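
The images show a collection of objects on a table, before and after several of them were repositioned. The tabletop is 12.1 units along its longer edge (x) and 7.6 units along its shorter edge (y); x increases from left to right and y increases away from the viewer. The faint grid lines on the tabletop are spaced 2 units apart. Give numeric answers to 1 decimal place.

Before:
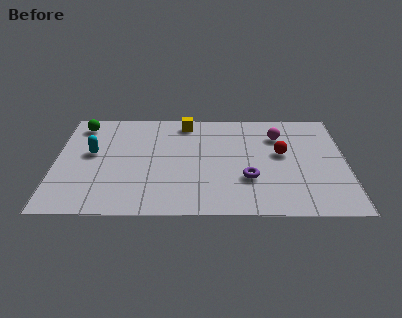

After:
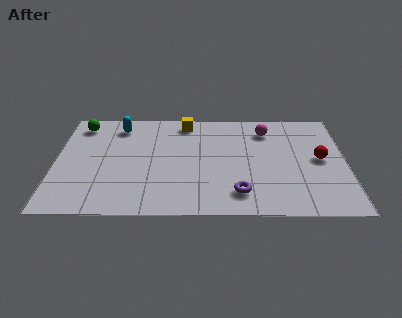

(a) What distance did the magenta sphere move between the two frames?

0.6

The magenta sphere moved from about (9.3, 5.6) to (8.8, 6.0), a distance of √(0.5² + 0.4²) ≈ 0.6.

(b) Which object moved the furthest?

the cyan capsule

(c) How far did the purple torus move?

1.1

The purple torus moved from about (8.0, 2.5) to (7.6, 1.5), a distance of √(0.4² + 1.0²) ≈ 1.1.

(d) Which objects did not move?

the green sphere and the yellow cube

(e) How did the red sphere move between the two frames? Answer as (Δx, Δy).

(1.6, -0.4)

The red sphere started near (9.4, 4.3) and ended near (11.0, 3.9).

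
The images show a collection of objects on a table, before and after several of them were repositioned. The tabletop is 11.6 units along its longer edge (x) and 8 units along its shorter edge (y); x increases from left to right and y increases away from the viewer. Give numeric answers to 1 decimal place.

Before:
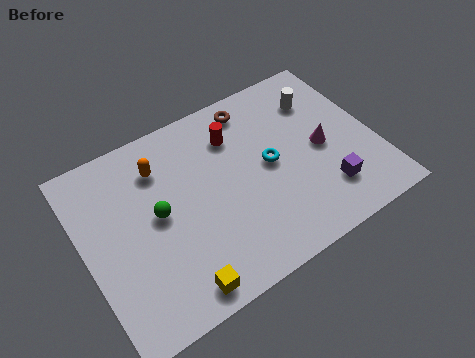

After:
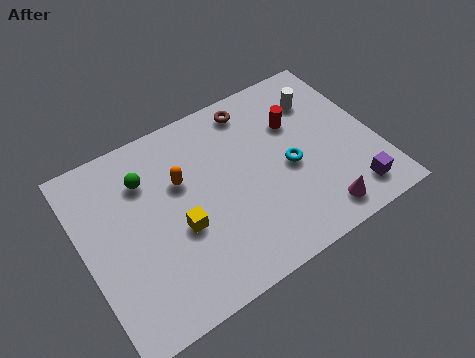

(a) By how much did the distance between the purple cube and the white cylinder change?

+0.6

The distance was about 4.1 in the first image and 4.7 in the second, so they moved 0.6 units further apart.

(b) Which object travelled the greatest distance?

the magenta cone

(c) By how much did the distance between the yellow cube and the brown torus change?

-2.1

Before: roughly 7.3 units apart; after: 5.2. That's 2.1 units closer together.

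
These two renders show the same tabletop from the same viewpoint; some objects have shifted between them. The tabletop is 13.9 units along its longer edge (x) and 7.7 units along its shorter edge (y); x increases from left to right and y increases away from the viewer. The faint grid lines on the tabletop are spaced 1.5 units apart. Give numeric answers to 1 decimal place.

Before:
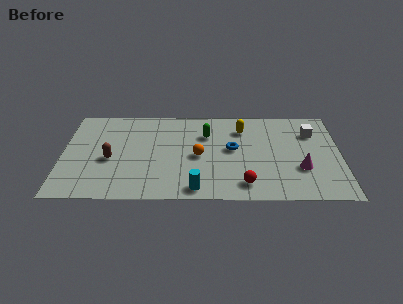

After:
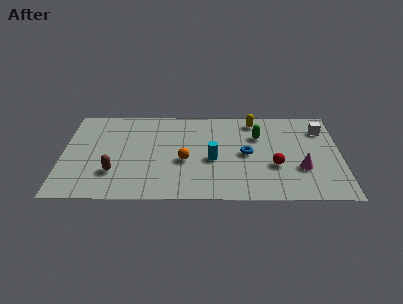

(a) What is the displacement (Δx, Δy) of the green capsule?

(2.6, -0.1)

The green capsule was at about (7.2, 5.4) and moved to about (9.8, 5.3).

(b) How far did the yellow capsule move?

0.9

From (9.0, 5.9) to (9.6, 6.6), the yellow capsule covered √(0.6² + 0.7²) ≈ 0.9 units.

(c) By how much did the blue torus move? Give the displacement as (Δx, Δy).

(0.7, -0.4)

The blue torus was at about (8.5, 4.2) and moved to about (9.2, 3.8).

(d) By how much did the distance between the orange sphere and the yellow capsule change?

+1.7

They were about 3.2 units apart before and 4.9 after — 1.7 units further apart.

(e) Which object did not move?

the magenta cone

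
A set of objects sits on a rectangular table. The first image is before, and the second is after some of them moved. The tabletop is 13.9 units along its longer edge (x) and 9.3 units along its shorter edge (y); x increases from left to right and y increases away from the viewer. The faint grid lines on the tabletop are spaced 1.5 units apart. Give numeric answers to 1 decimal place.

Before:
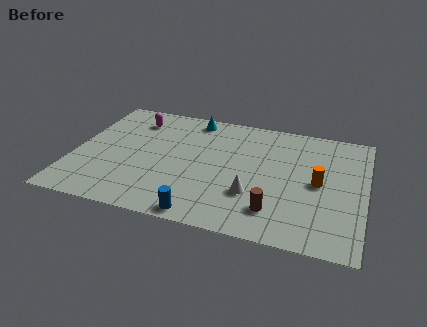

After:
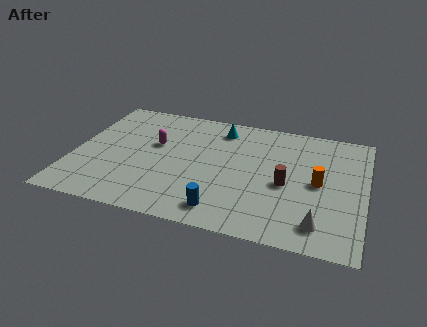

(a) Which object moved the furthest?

the white cone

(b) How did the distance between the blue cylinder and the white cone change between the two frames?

+1.5

They were about 3.0 units apart before and 4.5 after — 1.5 units further apart.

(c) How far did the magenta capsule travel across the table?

2.2

The magenta capsule was near (2.6, 7.4) before and (3.8, 5.6) after, so it travelled √(1.2² + 1.8²) ≈ 2.2 units.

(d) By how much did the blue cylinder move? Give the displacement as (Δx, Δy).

(0.9, 0.6)

From the two frames, the blue cylinder sits at roughly (6.5, 0.8) before and (7.4, 1.4) after.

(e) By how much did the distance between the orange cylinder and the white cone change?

-0.4

They were about 3.4 units apart before and 3.0 after — 0.4 units closer together.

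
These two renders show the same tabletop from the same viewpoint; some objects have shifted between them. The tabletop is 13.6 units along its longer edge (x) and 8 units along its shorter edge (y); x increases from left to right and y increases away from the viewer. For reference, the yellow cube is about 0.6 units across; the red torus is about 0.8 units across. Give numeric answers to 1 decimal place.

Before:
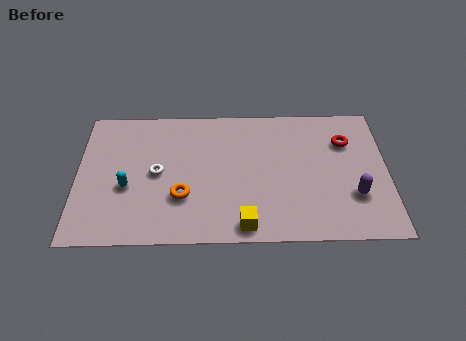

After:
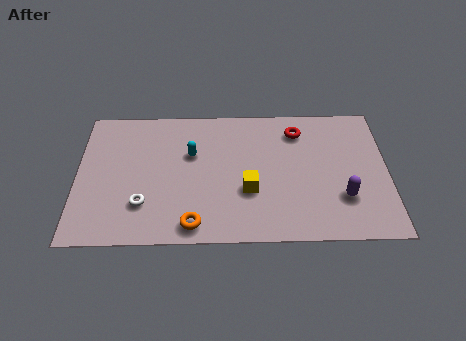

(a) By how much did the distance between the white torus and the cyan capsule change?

+2.1

They were about 1.5 units apart before and 3.6 after — 2.1 units further apart.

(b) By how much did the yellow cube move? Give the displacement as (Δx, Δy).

(0.2, 2.0)

The yellow cube was at about (7.3, 0.9) and moved to about (7.5, 2.9).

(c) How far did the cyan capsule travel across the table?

3.4

The cyan capsule moved from about (2.2, 3.2) to (5.0, 5.1), a distance of √(2.8² + 1.9²) ≈ 3.4.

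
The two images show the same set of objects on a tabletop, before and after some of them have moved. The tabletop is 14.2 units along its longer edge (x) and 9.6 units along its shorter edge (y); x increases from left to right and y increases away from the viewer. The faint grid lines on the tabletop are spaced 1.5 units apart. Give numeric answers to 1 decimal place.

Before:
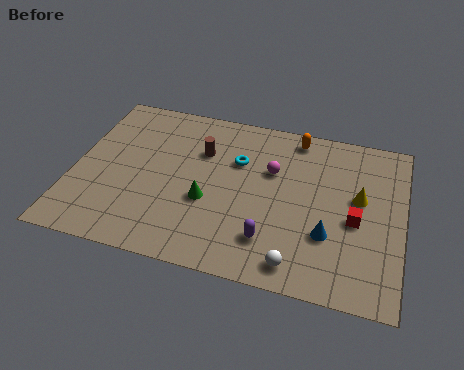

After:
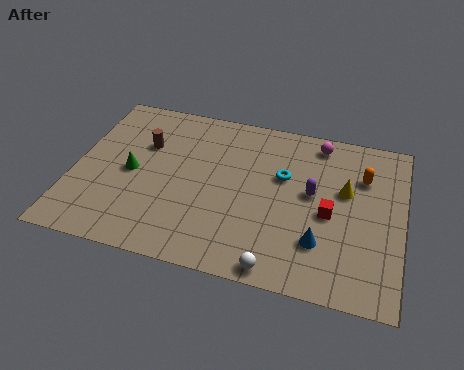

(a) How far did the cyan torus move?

2.0

From (7.0, 6.4) to (9.0, 6.0), the cyan torus covered √(2.0² + 0.4²) ≈ 2.0 units.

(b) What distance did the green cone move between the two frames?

3.5

From (5.9, 3.7) to (2.5, 4.6), the green cone covered √(3.4² + 0.9²) ≈ 3.5 units.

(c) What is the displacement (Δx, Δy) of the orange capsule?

(3.0, -1.7)

The orange capsule started near (9.4, 8.5) and ended near (12.4, 6.8).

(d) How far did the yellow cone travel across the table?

0.7

From (12.3, 5.5) to (11.7, 5.8), the yellow cone covered √(0.6² + 0.3²) ≈ 0.7 units.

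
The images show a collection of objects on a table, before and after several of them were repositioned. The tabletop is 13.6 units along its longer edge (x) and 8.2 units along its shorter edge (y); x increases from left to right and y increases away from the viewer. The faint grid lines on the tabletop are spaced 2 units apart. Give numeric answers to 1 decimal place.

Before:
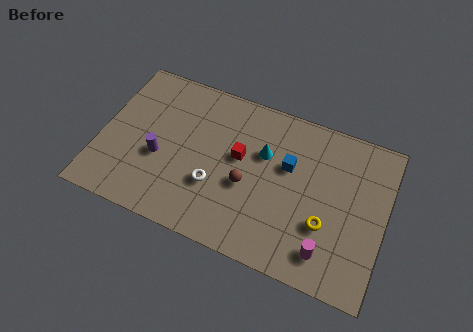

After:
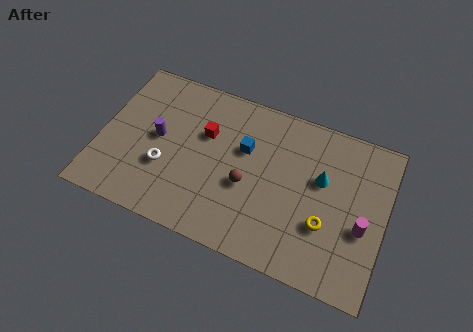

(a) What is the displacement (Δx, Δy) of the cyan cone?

(2.8, -0.3)

The cyan cone started near (7.7, 5.3) and ended near (10.5, 5.0).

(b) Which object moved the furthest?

the cyan cone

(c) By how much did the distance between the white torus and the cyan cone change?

+4.3

Before: roughly 3.3 units apart; after: 7.6. That's 4.3 units further apart.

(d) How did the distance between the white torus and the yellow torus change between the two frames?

+2.4

They were about 5.3 units apart before and 7.7 after — 2.4 units further apart.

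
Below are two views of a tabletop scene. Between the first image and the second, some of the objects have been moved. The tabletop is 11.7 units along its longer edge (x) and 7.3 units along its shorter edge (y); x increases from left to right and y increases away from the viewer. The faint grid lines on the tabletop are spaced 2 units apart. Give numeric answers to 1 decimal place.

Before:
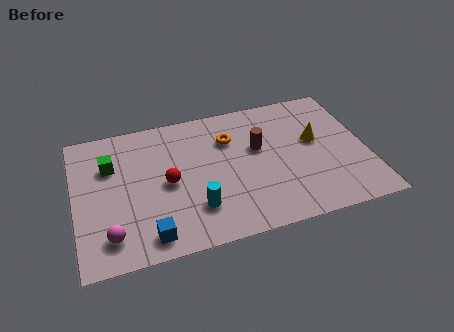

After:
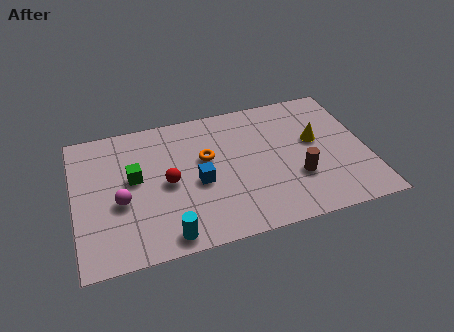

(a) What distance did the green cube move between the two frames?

1.3

The green cube was near (1.5, 5.0) before and (2.4, 4.1) after, so it travelled √(0.9² + 0.9²) ≈ 1.3 units.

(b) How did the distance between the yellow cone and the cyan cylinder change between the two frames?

+1.6

They were about 5.5 units apart before and 7.1 after — 1.6 units further apart.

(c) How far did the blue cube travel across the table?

3.0

The blue cube was near (2.8, 1.0) before and (4.9, 3.2) after, so it travelled √(2.1² + 2.2²) ≈ 3.0 units.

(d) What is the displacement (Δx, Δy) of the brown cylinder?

(1.4, -2.0)

From the two frames, the brown cylinder sits at roughly (7.4, 4.4) before and (8.8, 2.4) after.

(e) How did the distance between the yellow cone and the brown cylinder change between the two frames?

-0.3

The distance was about 2.3 in the first image and 2.0 in the second, so they moved 0.3 units closer together.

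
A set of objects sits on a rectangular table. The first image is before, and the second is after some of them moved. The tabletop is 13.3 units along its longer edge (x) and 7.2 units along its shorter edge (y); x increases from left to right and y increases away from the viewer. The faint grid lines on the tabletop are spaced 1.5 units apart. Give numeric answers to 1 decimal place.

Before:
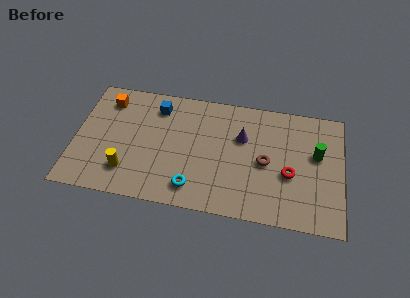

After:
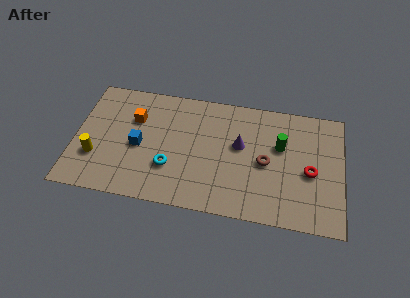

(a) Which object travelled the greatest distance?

the blue cube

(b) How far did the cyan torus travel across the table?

1.6

From (6.0, 1.3) to (4.8, 2.3), the cyan torus covered √(1.2² + 1.0²) ≈ 1.6 units.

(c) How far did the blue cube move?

2.6

The blue cube moved from about (4.0, 5.8) to (3.2, 3.3), a distance of √(0.8² + 2.5²) ≈ 2.6.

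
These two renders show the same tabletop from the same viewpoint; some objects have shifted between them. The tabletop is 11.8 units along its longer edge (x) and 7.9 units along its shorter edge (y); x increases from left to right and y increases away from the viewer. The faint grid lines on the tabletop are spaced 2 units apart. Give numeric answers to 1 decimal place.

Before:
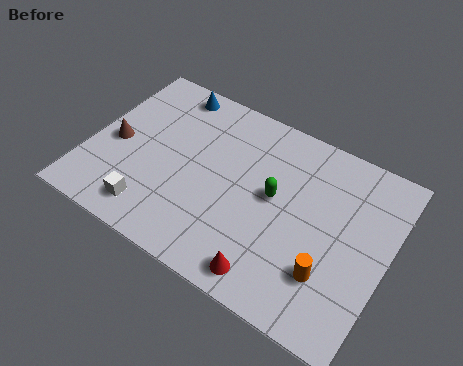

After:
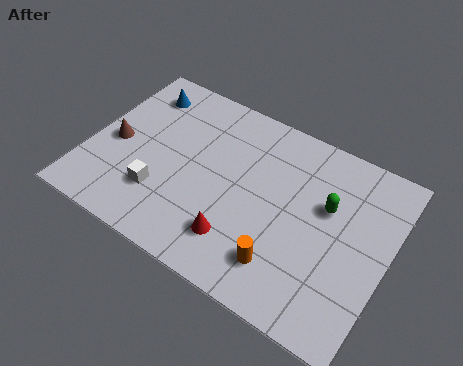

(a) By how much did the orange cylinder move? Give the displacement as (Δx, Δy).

(-1.7, -0.5)

From the two frames, the orange cylinder sits at roughly (9.8, 2.2) before and (8.1, 1.7) after.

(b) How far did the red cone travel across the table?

1.6

The red cone was near (7.7, 1.0) before and (6.3, 1.8) after, so it travelled √(1.4² + 0.8²) ≈ 1.6 units.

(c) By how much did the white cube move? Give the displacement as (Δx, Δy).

(0.2, 0.9)

The white cube was at about (2.9, 1.3) and moved to about (3.1, 2.2).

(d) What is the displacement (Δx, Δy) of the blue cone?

(-1.1, -0.6)

The blue cone was at about (2.6, 7.0) and moved to about (1.5, 6.4).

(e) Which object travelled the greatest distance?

the green capsule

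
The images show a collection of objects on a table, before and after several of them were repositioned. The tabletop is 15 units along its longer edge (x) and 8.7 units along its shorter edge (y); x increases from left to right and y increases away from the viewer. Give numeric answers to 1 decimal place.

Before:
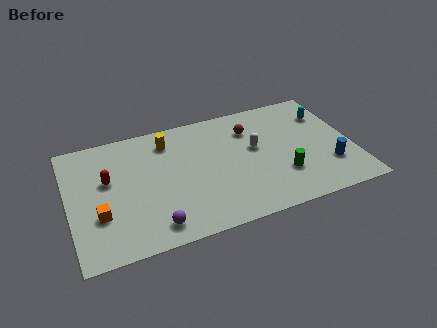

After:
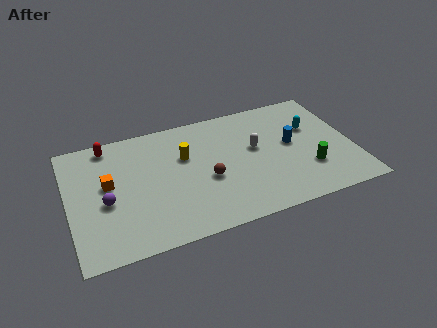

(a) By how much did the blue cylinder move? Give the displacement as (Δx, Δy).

(-1.8, 2.2)

The blue cylinder started near (13.6, 2.5) and ended near (11.8, 4.7).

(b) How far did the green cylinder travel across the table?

1.4

The green cylinder was near (11.1, 2.6) before and (12.5, 2.6) after, so it travelled √(1.4² + 0.0²) ≈ 1.4 units.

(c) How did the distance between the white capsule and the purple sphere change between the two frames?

+1.3

They were about 6.8 units apart before and 8.1 after — 1.3 units further apart.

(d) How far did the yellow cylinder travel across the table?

1.6

From (5.4, 7.0) to (6.2, 5.6), the yellow cylinder covered √(0.8² + 1.4²) ≈ 1.6 units.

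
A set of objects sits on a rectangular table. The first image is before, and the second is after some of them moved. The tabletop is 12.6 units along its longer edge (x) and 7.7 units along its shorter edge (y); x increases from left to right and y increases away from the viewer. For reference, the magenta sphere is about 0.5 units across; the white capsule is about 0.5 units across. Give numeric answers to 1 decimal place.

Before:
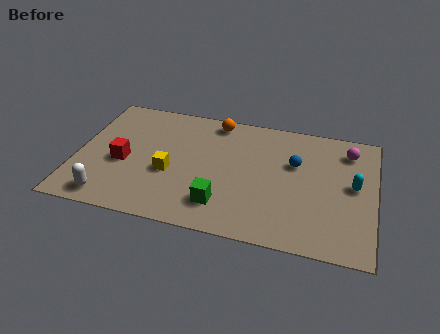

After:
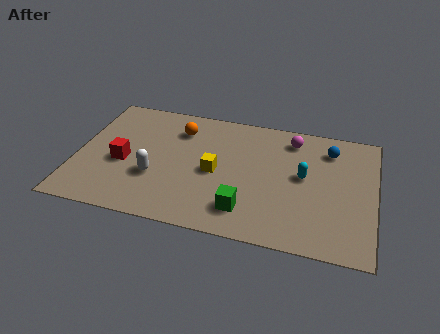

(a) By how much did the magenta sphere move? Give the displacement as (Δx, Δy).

(-2.4, 0.2)

The magenta sphere started near (11.4, 6.2) and ended near (9.0, 6.4).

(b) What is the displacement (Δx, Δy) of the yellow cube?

(1.9, 0.5)

The yellow cube started near (4.0, 3.1) and ended near (5.9, 3.6).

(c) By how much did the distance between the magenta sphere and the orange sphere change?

-0.9

Before: roughly 5.7 units apart; after: 4.8. That's 0.9 units closer together.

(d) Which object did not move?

the red cube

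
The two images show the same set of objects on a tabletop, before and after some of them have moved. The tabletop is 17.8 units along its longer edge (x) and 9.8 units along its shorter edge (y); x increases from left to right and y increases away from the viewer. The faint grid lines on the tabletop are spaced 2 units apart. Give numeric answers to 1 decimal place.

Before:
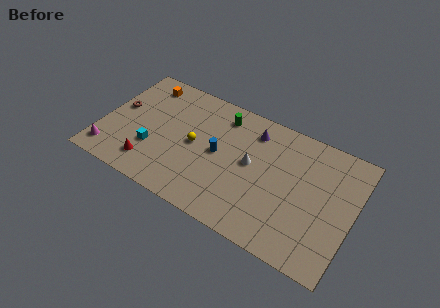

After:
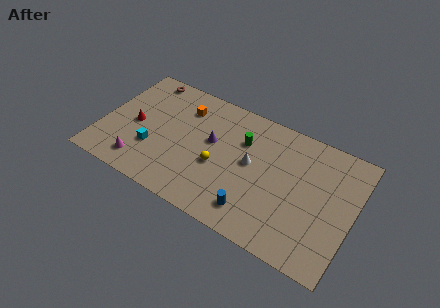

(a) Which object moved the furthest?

the blue cylinder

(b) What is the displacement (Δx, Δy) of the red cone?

(-1.5, 2.7)

From the two frames, the red cone sits at roughly (3.8, 1.9) before and (2.3, 4.6) after.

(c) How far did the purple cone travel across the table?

3.5

The purple cone moved from about (10.4, 7.9) to (7.7, 5.7), a distance of √(2.7² + 2.2²) ≈ 3.5.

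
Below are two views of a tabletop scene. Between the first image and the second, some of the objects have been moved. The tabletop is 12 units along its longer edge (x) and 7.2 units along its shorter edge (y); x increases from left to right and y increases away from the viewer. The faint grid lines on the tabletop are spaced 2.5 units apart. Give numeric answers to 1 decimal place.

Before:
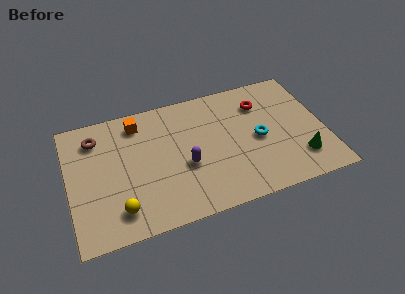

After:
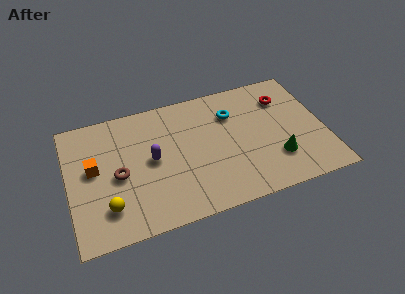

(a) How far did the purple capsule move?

1.7

The purple capsule moved from about (5.4, 2.9) to (3.9, 3.7), a distance of √(1.5² + 0.8²) ≈ 1.7.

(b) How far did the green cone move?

1.1

The green cone was near (10.7, 1.7) before and (9.6, 2.0) after, so it travelled √(1.1² + 0.3²) ≈ 1.1 units.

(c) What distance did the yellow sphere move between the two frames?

0.6

The yellow sphere moved from about (2.2, 1.4) to (1.7, 1.7), a distance of √(0.5² + 0.3²) ≈ 0.6.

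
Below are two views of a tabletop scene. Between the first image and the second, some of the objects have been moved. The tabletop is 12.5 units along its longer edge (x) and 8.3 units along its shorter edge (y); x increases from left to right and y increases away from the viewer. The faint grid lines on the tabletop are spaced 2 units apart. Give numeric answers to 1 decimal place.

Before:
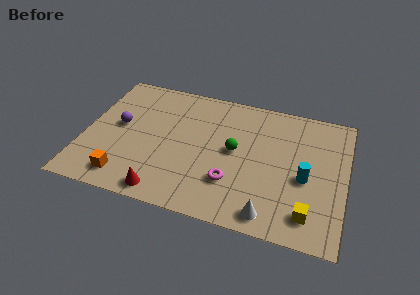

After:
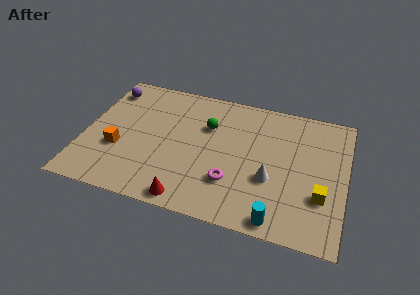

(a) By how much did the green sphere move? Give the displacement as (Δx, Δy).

(-1.4, 1.2)

The green sphere started near (7.2, 4.4) and ended near (5.8, 5.6).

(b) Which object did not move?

the magenta torus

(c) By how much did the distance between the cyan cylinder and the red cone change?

-2.8

The distance was about 7.0 in the first image and 4.2 in the second, so they moved 2.8 units closer together.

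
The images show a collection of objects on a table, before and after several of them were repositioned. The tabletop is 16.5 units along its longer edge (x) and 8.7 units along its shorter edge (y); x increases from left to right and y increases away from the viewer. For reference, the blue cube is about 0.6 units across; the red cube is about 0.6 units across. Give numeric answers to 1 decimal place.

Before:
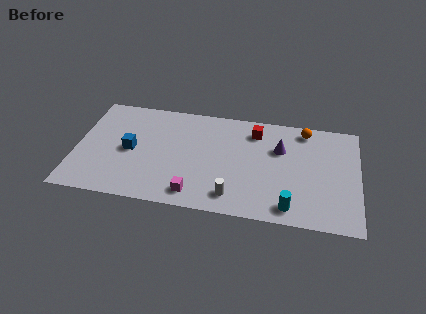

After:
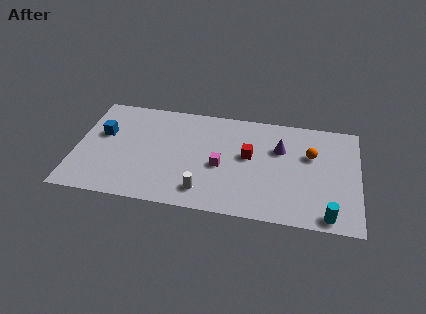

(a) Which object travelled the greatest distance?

the magenta cube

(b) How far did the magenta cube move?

2.9

The magenta cube was near (7.1, 1.3) before and (8.5, 3.8) after, so it travelled √(1.4² + 2.5²) ≈ 2.9 units.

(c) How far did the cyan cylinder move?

2.2

From (12.6, 1.2) to (14.8, 0.9), the cyan cylinder covered √(2.2² + 0.3²) ≈ 2.2 units.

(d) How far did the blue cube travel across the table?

2.0

The blue cube moved from about (3.2, 4.2) to (1.5, 5.3), a distance of √(1.7² + 1.1²) ≈ 2.0.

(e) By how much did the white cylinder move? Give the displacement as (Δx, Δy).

(-1.7, 0.1)

From the two frames, the white cylinder sits at roughly (9.3, 1.5) before and (7.6, 1.6) after.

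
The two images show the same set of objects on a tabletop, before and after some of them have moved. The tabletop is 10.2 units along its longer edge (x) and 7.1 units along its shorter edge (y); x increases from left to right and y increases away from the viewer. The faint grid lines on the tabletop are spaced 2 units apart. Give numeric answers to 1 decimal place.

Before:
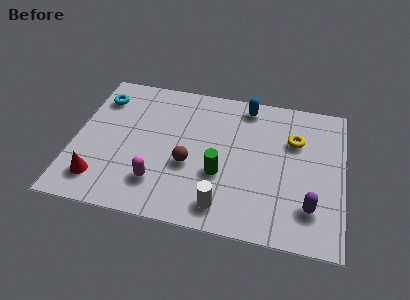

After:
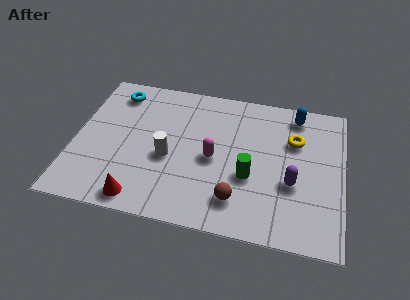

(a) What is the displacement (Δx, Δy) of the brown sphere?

(1.9, -1.3)

The brown sphere started near (4.4, 2.8) and ended near (6.3, 1.5).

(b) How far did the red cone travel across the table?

1.7

From (1.1, 1.4) to (2.7, 0.8), the red cone covered √(1.6² + 0.6²) ≈ 1.7 units.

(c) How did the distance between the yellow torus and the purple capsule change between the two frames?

-1.1

Before: roughly 3.2 units apart; after: 2.1. That's 1.1 units closer together.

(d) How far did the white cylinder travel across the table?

2.9

The white cylinder moved from about (5.8, 1.1) to (3.6, 3.0), a distance of √(2.2² + 1.9²) ≈ 2.9.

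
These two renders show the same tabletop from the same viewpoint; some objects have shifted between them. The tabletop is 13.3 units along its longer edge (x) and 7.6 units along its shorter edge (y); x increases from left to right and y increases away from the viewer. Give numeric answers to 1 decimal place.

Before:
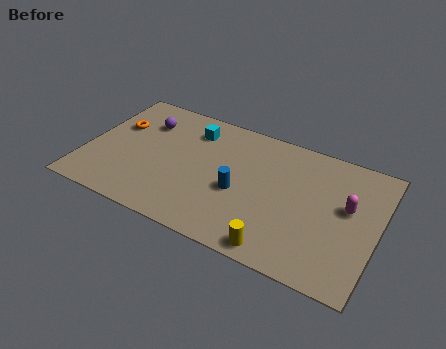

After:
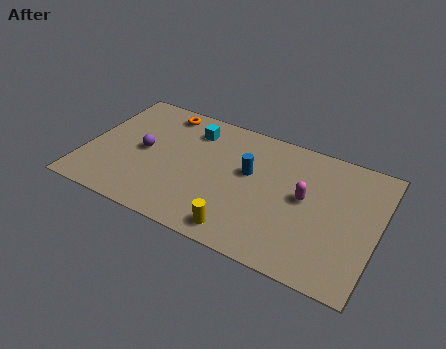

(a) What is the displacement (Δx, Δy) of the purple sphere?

(0.2, -1.8)

The purple sphere started near (2.4, 5.6) and ended near (2.6, 3.8).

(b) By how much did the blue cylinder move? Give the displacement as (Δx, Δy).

(0.3, 1.3)

The blue cylinder was at about (7.1, 3.2) and moved to about (7.4, 4.5).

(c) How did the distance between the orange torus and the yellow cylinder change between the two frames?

-1.9

Before: roughly 9.0 units apart; after: 7.1. That's 1.9 units closer together.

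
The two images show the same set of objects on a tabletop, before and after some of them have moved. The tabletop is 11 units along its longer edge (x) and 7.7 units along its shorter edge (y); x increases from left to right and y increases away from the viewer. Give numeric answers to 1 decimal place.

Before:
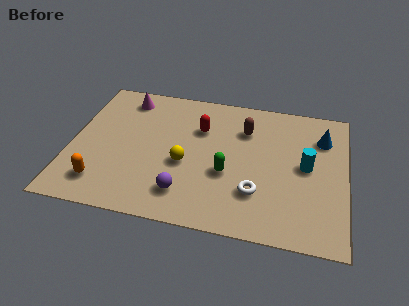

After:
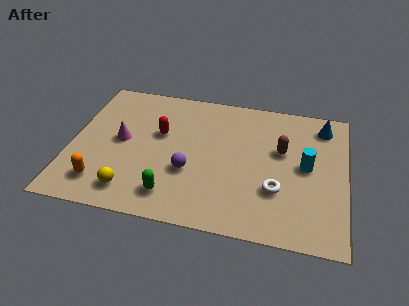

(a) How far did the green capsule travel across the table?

2.6

The green capsule moved from about (6.3, 3.0) to (4.2, 1.4), a distance of √(2.1² + 1.6²) ≈ 2.6.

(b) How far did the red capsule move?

1.7

The red capsule was near (5.1, 5.3) before and (3.5, 4.7) after, so it travelled √(1.6² + 0.6²) ≈ 1.7 units.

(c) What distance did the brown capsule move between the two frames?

1.7

The brown capsule was near (6.9, 5.6) before and (8.4, 4.7) after, so it travelled √(1.5² + 0.9²) ≈ 1.7 units.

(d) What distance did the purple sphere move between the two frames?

1.2

The purple sphere moved from about (4.7, 1.6) to (4.8, 2.8), a distance of √(0.1² + 1.2²) ≈ 1.2.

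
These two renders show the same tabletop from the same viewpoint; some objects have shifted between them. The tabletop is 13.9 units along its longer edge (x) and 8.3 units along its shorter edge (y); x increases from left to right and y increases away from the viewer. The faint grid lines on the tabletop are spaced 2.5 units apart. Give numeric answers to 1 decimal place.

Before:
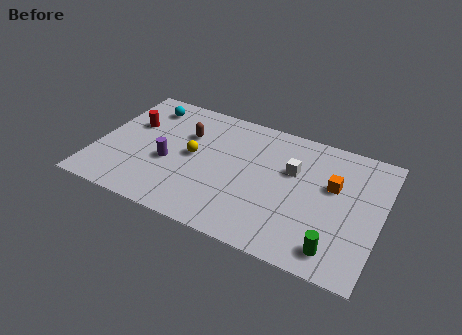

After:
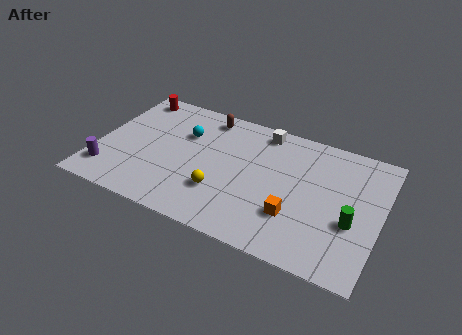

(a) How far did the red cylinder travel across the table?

2.0

The red cylinder was near (1.5, 5.3) before and (1.2, 7.3) after, so it travelled √(0.3² + 2.0²) ≈ 2.0 units.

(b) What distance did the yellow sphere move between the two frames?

2.4

From (4.7, 4.3) to (6.3, 2.5), the yellow sphere covered √(1.6² + 1.8²) ≈ 2.4 units.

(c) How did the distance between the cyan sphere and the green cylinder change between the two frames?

-2.6

They were about 11.4 units apart before and 8.8 after — 2.6 units closer together.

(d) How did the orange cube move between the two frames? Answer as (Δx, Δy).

(-1.6, -2.6)

The orange cube was at about (11.5, 5.1) and moved to about (9.9, 2.5).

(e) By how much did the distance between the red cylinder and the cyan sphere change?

+1.8

Before: roughly 1.6 units apart; after: 3.4. That's 1.8 units further apart.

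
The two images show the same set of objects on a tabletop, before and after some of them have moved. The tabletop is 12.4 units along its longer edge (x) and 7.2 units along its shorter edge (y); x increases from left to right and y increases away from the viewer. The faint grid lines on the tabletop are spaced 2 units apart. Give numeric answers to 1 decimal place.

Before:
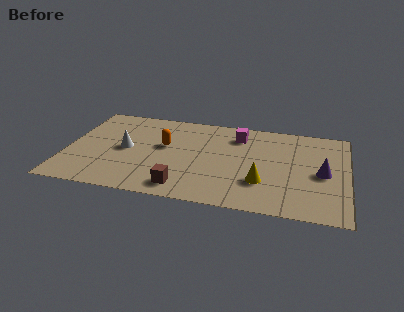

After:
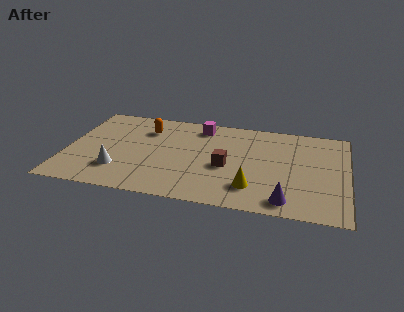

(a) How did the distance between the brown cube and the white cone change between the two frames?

+1.2

The distance was about 3.7 in the first image and 4.9 in the second, so they moved 1.2 units further apart.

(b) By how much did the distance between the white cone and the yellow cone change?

-0.4

The distance was about 6.3 in the first image and 5.9 in the second, so they moved 0.4 units closer together.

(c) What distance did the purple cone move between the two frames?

2.8

The purple cone was near (11.3, 3.4) before and (9.8, 1.0) after, so it travelled √(1.5² + 2.4²) ≈ 2.8 units.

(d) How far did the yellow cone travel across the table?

0.6

From (8.7, 2.2) to (8.3, 1.7), the yellow cone covered √(0.4² + 0.5²) ≈ 0.6 units.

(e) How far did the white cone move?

1.7

The white cone moved from about (2.6, 3.6) to (2.4, 1.9), a distance of √(0.2² + 1.7²) ≈ 1.7.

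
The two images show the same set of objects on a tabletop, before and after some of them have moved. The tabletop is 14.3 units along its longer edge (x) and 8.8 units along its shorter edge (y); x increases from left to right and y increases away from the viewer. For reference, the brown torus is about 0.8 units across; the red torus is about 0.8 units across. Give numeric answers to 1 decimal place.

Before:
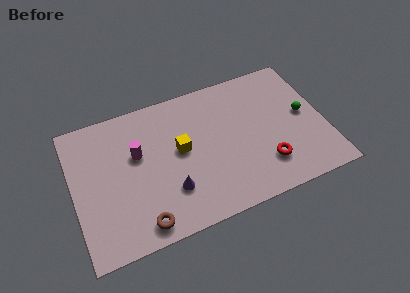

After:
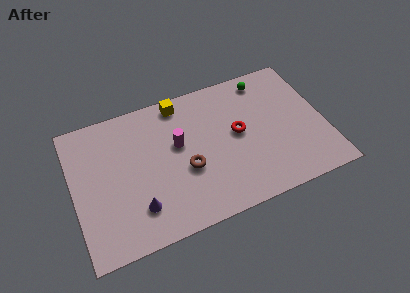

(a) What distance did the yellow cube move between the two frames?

3.0

The yellow cube moved from about (6.1, 4.8) to (6.4, 7.8), a distance of √(0.3² + 3.0²) ≈ 3.0.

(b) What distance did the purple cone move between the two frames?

1.9

The purple cone moved from about (5.3, 2.5) to (3.4, 2.1), a distance of √(1.9² + 0.4²) ≈ 1.9.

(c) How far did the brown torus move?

3.7

From (3.5, 1.1) to (6.3, 3.5), the brown torus covered √(2.8² + 2.4²) ≈ 3.7 units.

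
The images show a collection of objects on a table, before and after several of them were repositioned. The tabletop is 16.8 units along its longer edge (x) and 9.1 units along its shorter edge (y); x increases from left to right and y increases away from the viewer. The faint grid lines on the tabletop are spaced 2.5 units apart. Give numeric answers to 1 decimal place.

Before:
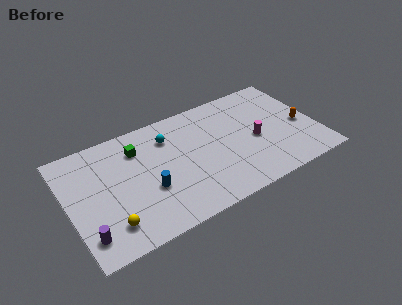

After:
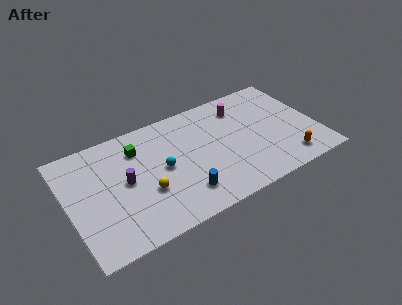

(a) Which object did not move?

the green cube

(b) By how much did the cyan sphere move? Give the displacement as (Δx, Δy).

(-0.7, -2.3)

From the two frames, the cyan sphere sits at roughly (7.0, 6.9) before and (6.3, 4.6) after.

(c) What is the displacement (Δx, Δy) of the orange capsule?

(-1.4, -2.5)

The orange capsule was at about (15.8, 4.0) and moved to about (14.4, 1.5).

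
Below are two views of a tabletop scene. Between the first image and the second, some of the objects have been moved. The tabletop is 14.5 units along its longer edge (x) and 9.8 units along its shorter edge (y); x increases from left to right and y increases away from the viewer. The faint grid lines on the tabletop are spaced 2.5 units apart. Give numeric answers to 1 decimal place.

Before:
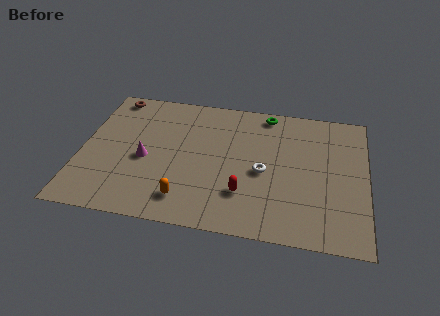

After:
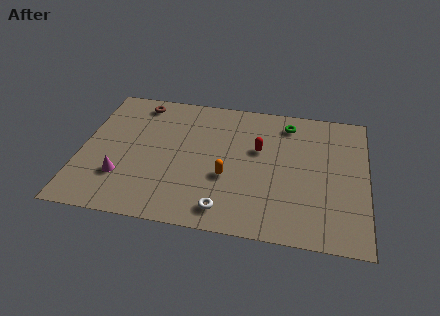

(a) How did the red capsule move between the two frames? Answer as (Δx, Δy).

(0.6, 3.3)

The red capsule started near (8.4, 2.7) and ended near (9.0, 6.0).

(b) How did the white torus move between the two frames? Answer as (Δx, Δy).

(-1.8, -3.0)

The white torus started near (9.3, 4.4) and ended near (7.5, 1.4).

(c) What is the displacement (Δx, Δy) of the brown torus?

(1.4, -0.3)

The brown torus started near (1.3, 8.8) and ended near (2.7, 8.5).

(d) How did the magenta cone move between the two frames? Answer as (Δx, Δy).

(-1.1, -1.5)

From the two frames, the magenta cone sits at roughly (3.3, 4.3) before and (2.2, 2.8) after.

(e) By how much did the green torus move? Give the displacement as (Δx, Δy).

(1.1, -0.6)

The green torus was at about (9.3, 8.8) and moved to about (10.4, 8.2).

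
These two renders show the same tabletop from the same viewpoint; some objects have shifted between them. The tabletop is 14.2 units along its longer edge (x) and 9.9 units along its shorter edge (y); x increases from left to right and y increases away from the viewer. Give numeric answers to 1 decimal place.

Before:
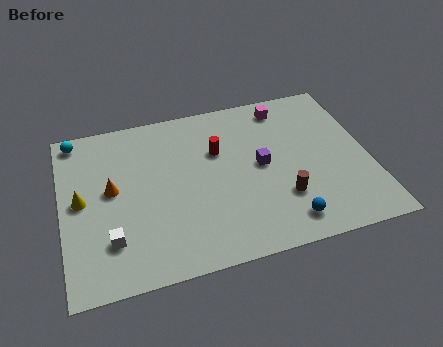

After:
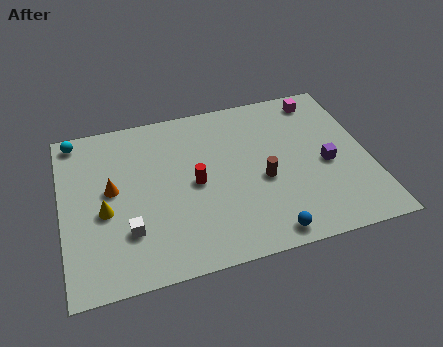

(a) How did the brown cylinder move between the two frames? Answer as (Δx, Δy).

(-0.8, 1.3)

The brown cylinder was at about (10.0, 2.9) and moved to about (9.2, 4.2).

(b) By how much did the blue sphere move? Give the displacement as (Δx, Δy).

(-0.9, -0.5)

From the two frames, the blue sphere sits at roughly (10.0, 1.5) before and (9.1, 1.0) after.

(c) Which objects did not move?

the orange cone and the cyan sphere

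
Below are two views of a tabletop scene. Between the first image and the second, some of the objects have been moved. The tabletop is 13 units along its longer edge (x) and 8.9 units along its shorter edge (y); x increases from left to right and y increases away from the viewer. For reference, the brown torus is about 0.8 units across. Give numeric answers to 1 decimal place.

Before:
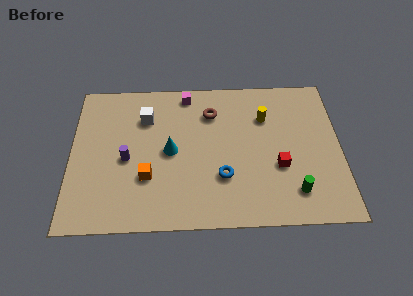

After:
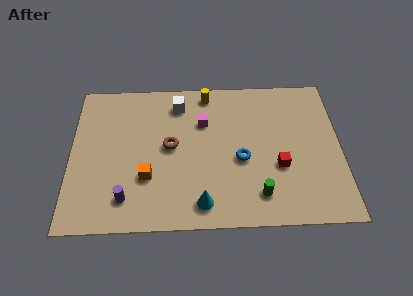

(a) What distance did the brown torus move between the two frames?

2.8

The brown torus moved from about (6.8, 6.7) to (4.8, 4.7), a distance of √(2.0² + 2.0²) ≈ 2.8.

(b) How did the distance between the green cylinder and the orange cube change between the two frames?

-1.7

The distance was about 7.1 in the first image and 5.4 in the second, so they moved 1.7 units closer together.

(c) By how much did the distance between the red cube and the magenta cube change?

-1.8

They were about 6.4 units apart before and 4.6 after — 1.8 units closer together.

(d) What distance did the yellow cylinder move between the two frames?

3.2

The yellow cylinder moved from about (9.4, 6.3) to (6.6, 7.9), a distance of √(2.8² + 1.6²) ≈ 3.2.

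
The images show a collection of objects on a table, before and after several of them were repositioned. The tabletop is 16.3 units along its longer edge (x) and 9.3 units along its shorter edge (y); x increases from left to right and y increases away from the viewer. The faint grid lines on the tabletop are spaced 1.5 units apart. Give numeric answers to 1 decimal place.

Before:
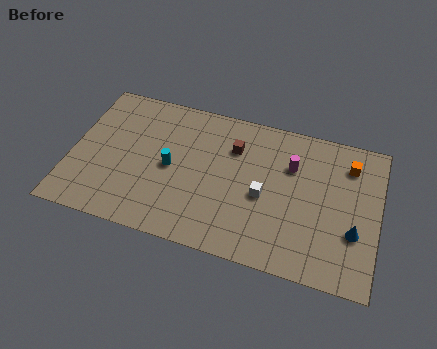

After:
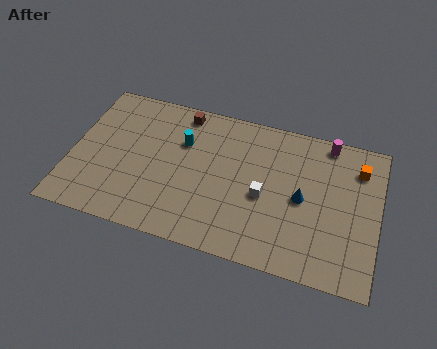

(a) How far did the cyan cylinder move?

1.9

The cyan cylinder was near (5.3, 4.5) before and (5.8, 6.3) after, so it travelled √(0.5² + 1.8²) ≈ 1.9 units.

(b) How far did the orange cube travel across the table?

0.5

The orange cube was near (14.6, 7.3) before and (15.1, 7.2) after, so it travelled √(0.5² + 0.1²) ≈ 0.5 units.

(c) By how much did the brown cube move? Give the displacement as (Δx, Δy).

(-2.9, 1.5)

The brown cube started near (8.5, 6.7) and ended near (5.6, 8.2).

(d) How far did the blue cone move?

3.1

The blue cone was near (15.1, 3.2) before and (12.3, 4.5) after, so it travelled √(2.8² + 1.3²) ≈ 3.1 units.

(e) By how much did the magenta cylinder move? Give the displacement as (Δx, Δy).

(1.8, 2.0)

The magenta cylinder was at about (11.6, 6.4) and moved to about (13.4, 8.4).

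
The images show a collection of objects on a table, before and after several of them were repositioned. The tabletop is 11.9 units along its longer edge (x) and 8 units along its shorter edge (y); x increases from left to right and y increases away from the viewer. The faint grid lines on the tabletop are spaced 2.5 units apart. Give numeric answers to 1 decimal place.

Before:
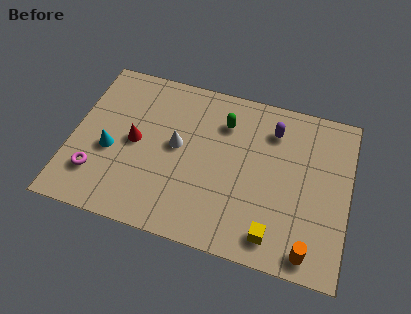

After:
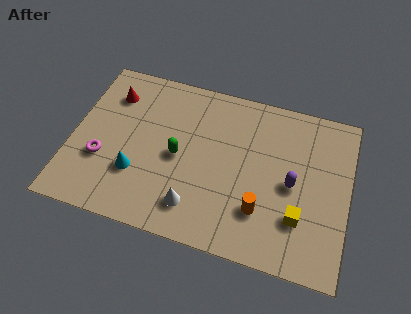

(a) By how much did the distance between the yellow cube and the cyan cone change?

-0.5

Before: roughly 7.5 units apart; after: 7.0. That's 0.5 units closer together.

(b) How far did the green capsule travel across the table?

2.8

The green capsule was near (6.4, 6.0) before and (4.6, 3.8) after, so it travelled √(1.8² + 2.2²) ≈ 2.8 units.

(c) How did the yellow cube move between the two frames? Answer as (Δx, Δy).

(1.0, 1.1)

The yellow cube started near (8.9, 1.2) and ended near (9.9, 2.3).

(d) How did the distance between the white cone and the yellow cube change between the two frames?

-0.9

The distance was about 5.4 in the first image and 4.5 in the second, so they moved 0.9 units closer together.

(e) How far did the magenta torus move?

0.8

The magenta torus moved from about (1.2, 2.0) to (1.4, 2.8), a distance of √(0.2² + 0.8²) ≈ 0.8.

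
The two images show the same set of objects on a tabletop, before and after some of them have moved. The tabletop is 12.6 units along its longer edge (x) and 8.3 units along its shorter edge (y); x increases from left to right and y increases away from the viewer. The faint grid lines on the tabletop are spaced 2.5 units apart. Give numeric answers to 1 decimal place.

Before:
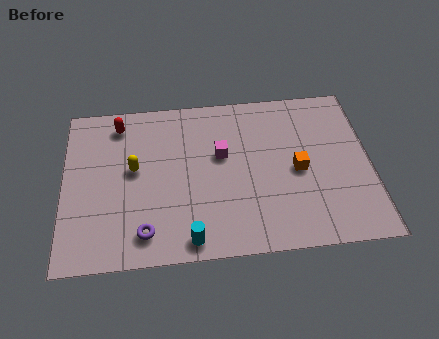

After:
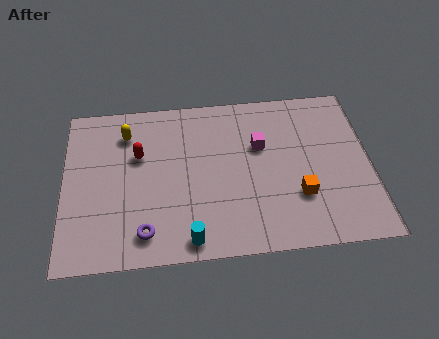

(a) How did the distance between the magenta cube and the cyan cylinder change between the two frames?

+1.0

Before: roughly 4.3 units apart; after: 5.3. That's 1.0 units further apart.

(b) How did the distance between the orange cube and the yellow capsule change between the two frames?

+1.3

The distance was about 6.7 in the first image and 8.0 in the second, so they moved 1.3 units further apart.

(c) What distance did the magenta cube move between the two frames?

1.6

The magenta cube moved from about (6.5, 5.0) to (8.1, 5.3), a distance of √(1.6² + 0.3²) ≈ 1.6.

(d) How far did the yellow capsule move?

1.9

The yellow capsule was near (2.9, 4.6) before and (2.6, 6.5) after, so it travelled √(0.3² + 1.9²) ≈ 1.9 units.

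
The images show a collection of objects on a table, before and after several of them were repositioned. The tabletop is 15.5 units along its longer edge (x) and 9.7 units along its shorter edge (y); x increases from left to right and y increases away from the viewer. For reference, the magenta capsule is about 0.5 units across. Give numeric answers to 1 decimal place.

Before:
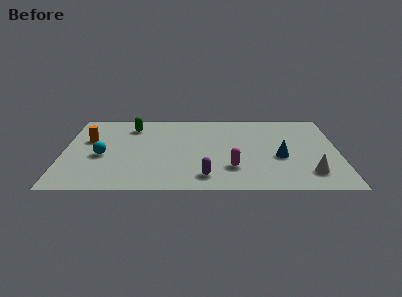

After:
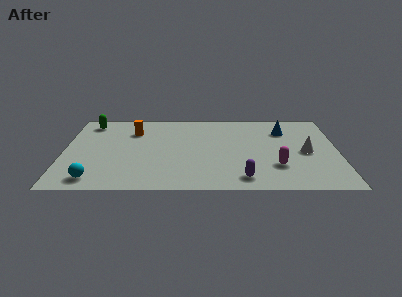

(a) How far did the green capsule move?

2.5

From (3.8, 7.7) to (1.4, 8.2), the green capsule covered √(2.4² + 0.5²) ≈ 2.5 units.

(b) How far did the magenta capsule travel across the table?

2.5

The magenta capsule moved from about (9.5, 2.6) to (12.0, 2.8), a distance of √(2.5² + 0.2²) ≈ 2.5.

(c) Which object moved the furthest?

the blue cone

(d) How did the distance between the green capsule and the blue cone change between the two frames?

+1.9

They were about 9.2 units apart before and 11.1 after — 1.9 units further apart.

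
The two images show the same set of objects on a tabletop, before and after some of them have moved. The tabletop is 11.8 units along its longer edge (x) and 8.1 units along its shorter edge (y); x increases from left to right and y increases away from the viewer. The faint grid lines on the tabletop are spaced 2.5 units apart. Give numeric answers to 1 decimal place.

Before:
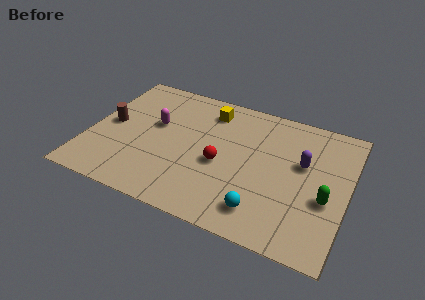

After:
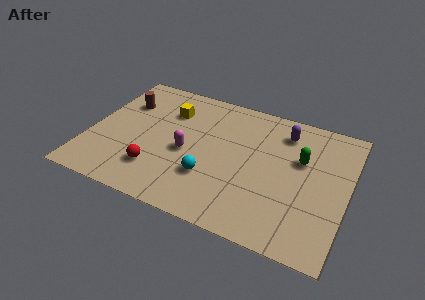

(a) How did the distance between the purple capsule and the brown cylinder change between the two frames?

-1.4

The distance was about 8.8 in the first image and 7.4 in the second, so they moved 1.4 units closer together.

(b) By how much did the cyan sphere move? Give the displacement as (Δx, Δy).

(-2.5, 1.0)

From the two frames, the cyan sphere sits at roughly (8.2, 1.5) before and (5.7, 2.5) after.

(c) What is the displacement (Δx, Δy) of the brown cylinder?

(0.4, 1.6)

From the two frames, the brown cylinder sits at roughly (0.9, 4.1) before and (1.3, 5.7) after.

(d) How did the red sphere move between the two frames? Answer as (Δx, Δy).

(-2.8, -1.5)

The red sphere was at about (6.1, 3.5) and moved to about (3.3, 2.0).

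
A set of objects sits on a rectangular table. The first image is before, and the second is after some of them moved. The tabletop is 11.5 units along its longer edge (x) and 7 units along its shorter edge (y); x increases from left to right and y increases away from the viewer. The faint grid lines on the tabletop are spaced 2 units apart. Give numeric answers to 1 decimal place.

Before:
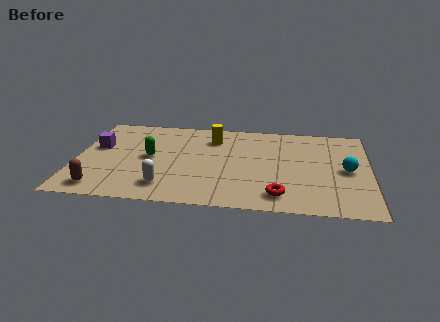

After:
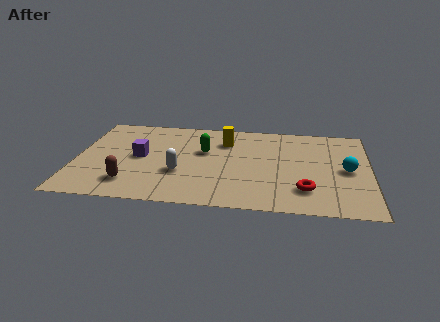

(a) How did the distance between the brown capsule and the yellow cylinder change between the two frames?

-0.9

They were about 6.1 units apart before and 5.2 after — 0.9 units closer together.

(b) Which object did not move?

the cyan sphere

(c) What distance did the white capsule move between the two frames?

1.2

The white capsule moved from about (3.6, 1.4) to (4.1, 2.5), a distance of √(0.5² + 1.1²) ≈ 1.2.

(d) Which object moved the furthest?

the green capsule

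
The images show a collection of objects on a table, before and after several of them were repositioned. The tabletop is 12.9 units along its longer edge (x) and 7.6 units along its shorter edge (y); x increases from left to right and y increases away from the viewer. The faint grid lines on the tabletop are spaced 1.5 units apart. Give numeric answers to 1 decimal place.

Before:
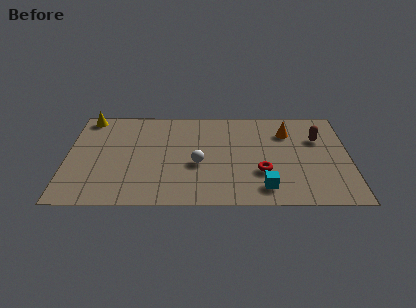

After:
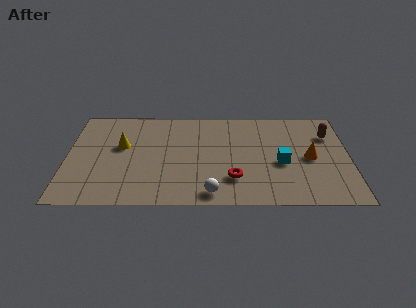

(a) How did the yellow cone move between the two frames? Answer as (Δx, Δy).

(1.6, -2.3)

The yellow cone started near (0.9, 6.8) and ended near (2.5, 4.5).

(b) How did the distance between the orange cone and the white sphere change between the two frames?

+0.4

The distance was about 4.8 in the first image and 5.2 in the second, so they moved 0.4 units further apart.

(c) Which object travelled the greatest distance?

the yellow cone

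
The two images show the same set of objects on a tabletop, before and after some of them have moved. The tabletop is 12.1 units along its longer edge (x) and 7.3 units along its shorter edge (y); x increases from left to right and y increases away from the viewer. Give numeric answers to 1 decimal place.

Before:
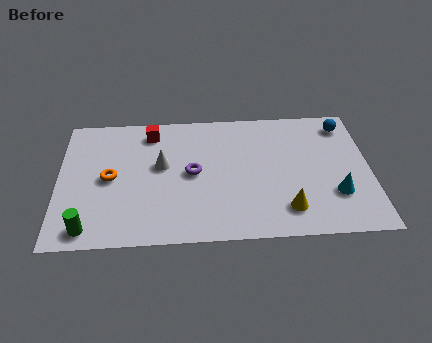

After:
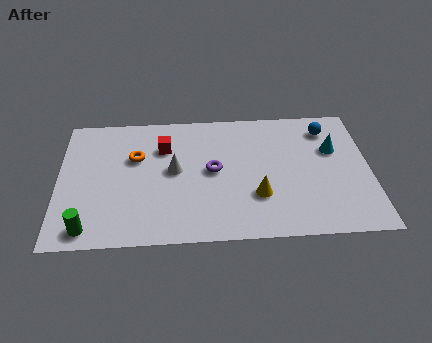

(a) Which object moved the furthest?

the cyan cone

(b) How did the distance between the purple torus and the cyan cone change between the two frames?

-0.9

Before: roughly 5.7 units apart; after: 4.8. That's 0.9 units closer together.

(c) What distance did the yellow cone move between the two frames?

1.4

The yellow cone moved from about (8.8, 1.5) to (7.7, 2.3), a distance of √(1.1² + 0.8²) ≈ 1.4.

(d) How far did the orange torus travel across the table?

1.5

From (2.0, 3.6) to (3.0, 4.7), the orange torus covered √(1.0² + 1.1²) ≈ 1.5 units.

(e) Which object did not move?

the green cylinder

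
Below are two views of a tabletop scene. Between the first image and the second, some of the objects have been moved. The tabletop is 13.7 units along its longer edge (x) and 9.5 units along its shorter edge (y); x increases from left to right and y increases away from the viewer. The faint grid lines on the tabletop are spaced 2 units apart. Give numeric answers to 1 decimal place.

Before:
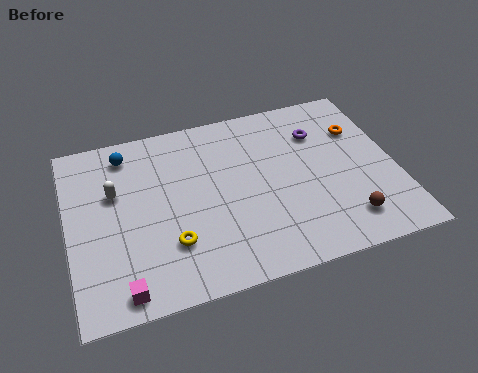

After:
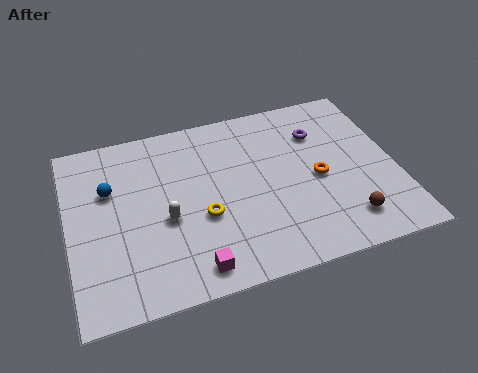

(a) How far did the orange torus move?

3.0

The orange torus was near (12.4, 6.6) before and (10.4, 4.4) after, so it travelled √(2.0² + 2.2²) ≈ 3.0 units.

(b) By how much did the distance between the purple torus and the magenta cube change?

-2.4

The distance was about 10.5 in the first image and 8.1 in the second, so they moved 2.4 units closer together.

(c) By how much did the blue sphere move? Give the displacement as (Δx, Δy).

(-0.8, -1.8)

The blue sphere started near (2.6, 8.0) and ended near (1.8, 6.2).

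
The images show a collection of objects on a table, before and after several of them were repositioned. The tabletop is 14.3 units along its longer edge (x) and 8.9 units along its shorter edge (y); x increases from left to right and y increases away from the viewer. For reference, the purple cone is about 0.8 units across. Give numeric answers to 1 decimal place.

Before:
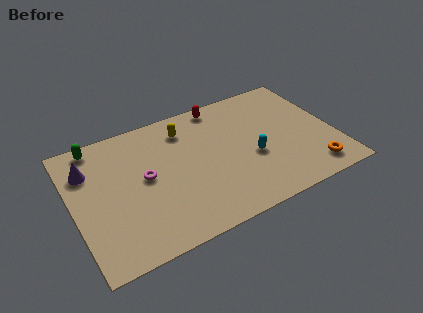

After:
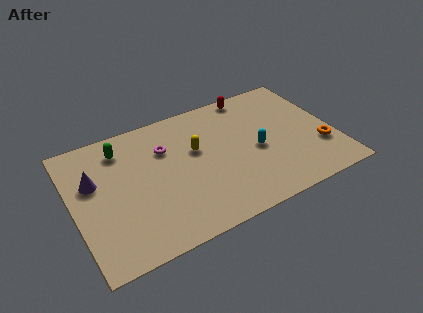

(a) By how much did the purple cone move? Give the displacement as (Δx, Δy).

(0.2, -0.9)

The purple cone started near (1.0, 6.5) and ended near (1.2, 5.6).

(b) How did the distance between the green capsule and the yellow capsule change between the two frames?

-0.6

The distance was about 4.9 in the first image and 4.3 in the second, so they moved 0.6 units closer together.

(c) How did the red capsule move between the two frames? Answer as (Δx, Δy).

(1.8, 0.1)

From the two frames, the red capsule sits at roughly (8.5, 8.0) before and (10.3, 8.1) after.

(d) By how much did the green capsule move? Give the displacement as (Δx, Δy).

(1.3, -0.8)

From the two frames, the green capsule sits at roughly (1.6, 8.0) before and (2.9, 7.2) after.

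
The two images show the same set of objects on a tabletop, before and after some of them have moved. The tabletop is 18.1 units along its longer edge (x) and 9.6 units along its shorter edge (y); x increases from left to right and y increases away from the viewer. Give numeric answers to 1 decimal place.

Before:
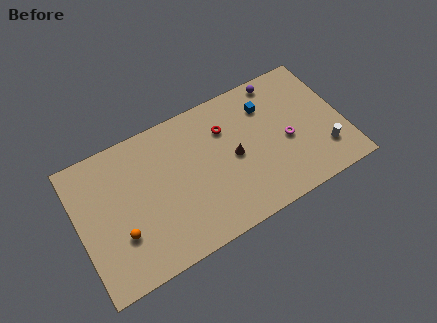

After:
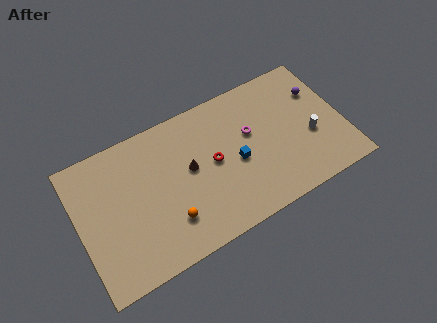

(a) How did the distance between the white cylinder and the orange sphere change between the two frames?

-3.8

Before: roughly 13.9 units apart; after: 10.1. That's 3.8 units closer together.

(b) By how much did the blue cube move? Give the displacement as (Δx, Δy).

(-2.5, -2.9)

The blue cube was at about (13.2, 7.2) and moved to about (10.7, 4.3).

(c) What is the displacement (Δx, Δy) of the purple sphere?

(2.5, -1.9)

The purple sphere was at about (14.3, 8.6) and moved to about (16.8, 6.7).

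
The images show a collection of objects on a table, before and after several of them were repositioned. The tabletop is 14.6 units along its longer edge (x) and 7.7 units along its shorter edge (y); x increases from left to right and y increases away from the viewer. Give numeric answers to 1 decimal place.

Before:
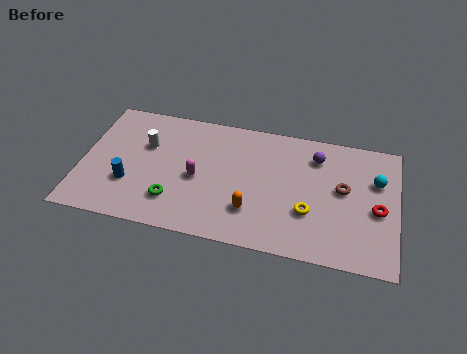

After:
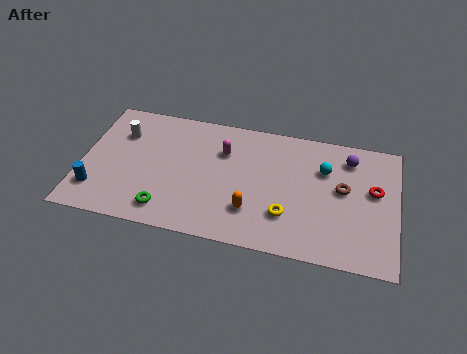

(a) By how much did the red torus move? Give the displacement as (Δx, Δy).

(-0.2, 1.1)

From the two frames, the red torus sits at roughly (13.7, 3.4) before and (13.5, 4.5) after.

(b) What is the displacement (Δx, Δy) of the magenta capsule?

(1.1, 1.9)

From the two frames, the magenta capsule sits at roughly (5.4, 3.5) before and (6.5, 5.4) after.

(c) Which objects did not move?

the brown torus and the orange capsule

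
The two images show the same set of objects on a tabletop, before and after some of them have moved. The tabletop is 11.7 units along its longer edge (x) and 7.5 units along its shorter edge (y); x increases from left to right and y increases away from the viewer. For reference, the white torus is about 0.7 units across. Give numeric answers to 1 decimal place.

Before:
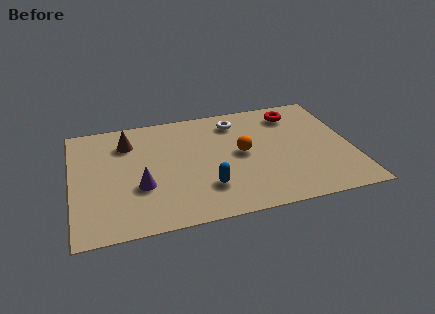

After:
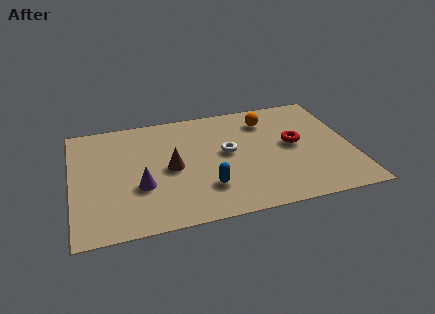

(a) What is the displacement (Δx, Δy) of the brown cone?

(1.7, -2.1)

The brown cone started near (2.4, 5.7) and ended near (4.1, 3.6).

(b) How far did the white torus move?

2.1

From (7.0, 6.1) to (6.5, 4.1), the white torus covered √(0.5² + 2.0²) ≈ 2.1 units.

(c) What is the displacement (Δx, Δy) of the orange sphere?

(1.2, 2.0)

The orange sphere was at about (7.1, 3.9) and moved to about (8.3, 5.9).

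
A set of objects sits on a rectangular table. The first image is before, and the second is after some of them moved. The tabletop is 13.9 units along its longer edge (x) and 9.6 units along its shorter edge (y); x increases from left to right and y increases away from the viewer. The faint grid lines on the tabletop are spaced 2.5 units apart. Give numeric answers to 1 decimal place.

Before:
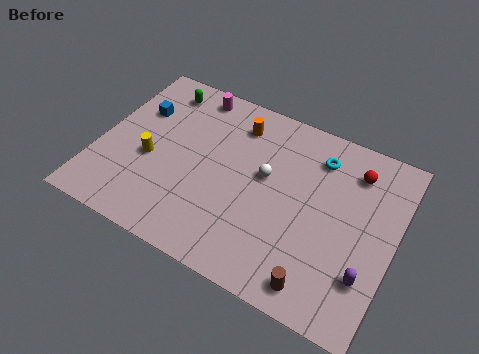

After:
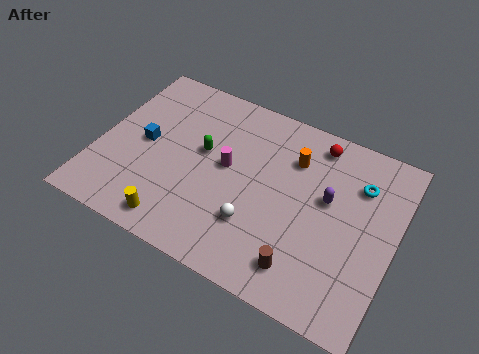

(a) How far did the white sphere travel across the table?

2.7

The white sphere was near (7.8, 5.5) before and (7.7, 2.8) after, so it travelled √(0.1² + 2.7²) ≈ 2.7 units.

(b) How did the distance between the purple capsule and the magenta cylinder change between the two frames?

-6.1

Before: roughly 10.8 units apart; after: 4.7. That's 6.1 units closer together.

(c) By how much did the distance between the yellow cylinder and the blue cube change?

+1.5

Before: roughly 2.7 units apart; after: 4.2. That's 1.5 units further apart.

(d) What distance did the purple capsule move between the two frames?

3.7

The purple capsule was near (12.9, 2.6) before and (10.7, 5.6) after, so it travelled √(2.2² + 3.0²) ≈ 3.7 units.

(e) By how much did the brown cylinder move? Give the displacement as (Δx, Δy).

(-0.8, 0.5)

The brown cylinder was at about (10.9, 1.2) and moved to about (10.1, 1.7).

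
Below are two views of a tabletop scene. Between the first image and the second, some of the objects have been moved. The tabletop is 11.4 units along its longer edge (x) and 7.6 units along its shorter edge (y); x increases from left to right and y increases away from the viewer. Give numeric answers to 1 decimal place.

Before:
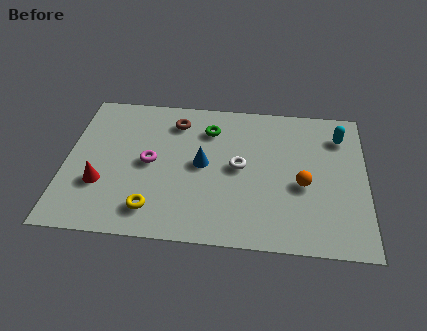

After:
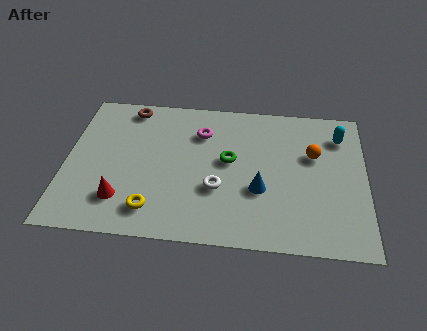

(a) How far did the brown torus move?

1.9

The brown torus moved from about (4.1, 6.1) to (2.3, 6.7), a distance of √(1.8² + 0.6²) ≈ 1.9.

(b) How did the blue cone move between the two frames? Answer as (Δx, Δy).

(2.2, -1.1)

From the two frames, the blue cone sits at roughly (5.2, 3.9) before and (7.4, 2.8) after.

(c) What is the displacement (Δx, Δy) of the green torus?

(0.8, -1.6)

From the two frames, the green torus sits at roughly (5.4, 5.8) before and (6.2, 4.2) after.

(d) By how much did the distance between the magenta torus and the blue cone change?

+1.6

The distance was about 2.0 in the first image and 3.6 in the second, so they moved 1.6 units further apart.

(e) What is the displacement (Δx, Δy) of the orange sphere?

(0.4, 1.6)

From the two frames, the orange sphere sits at roughly (9.0, 3.2) before and (9.4, 4.8) after.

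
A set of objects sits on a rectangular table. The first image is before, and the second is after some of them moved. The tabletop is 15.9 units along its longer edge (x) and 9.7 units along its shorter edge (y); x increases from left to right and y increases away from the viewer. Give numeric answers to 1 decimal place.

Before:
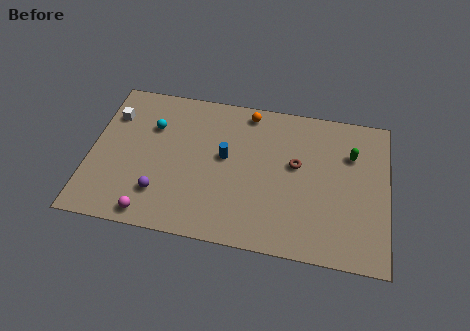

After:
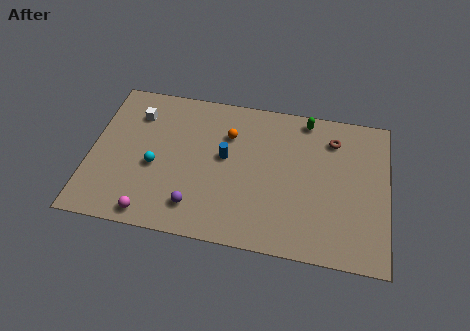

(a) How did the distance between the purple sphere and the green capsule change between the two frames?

-2.1

They were about 10.9 units apart before and 8.8 after — 2.1 units closer together.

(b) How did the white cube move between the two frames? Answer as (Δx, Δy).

(1.3, 0.3)

The white cube was at about (1.0, 7.1) and moved to about (2.3, 7.4).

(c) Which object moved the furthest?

the green capsule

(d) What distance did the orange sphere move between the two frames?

2.0

The orange sphere moved from about (8.3, 8.6) to (7.3, 6.9), a distance of √(1.0² + 1.7²) ≈ 2.0.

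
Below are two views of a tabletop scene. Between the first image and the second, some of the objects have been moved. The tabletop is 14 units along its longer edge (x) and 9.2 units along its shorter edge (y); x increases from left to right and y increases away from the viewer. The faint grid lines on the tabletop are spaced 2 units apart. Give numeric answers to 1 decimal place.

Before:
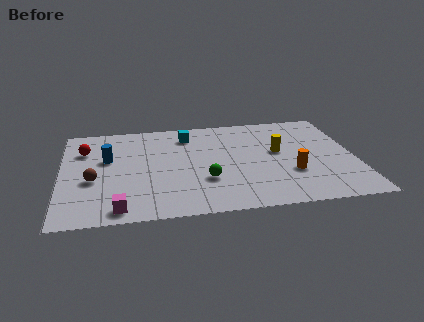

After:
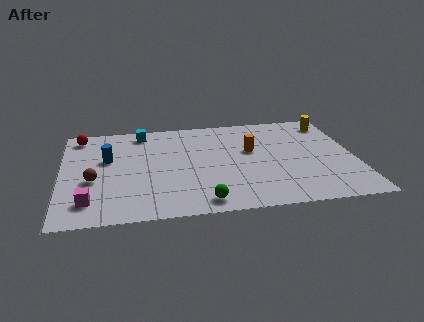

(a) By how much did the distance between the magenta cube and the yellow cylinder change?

+4.4

Before: roughly 8.8 units apart; after: 13.2. That's 4.4 units further apart.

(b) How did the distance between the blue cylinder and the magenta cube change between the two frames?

-0.7

They were about 4.6 units apart before and 3.9 after — 0.7 units closer together.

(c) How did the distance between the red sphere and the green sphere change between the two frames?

+2.2

The distance was about 6.7 in the first image and 8.9 in the second, so they moved 2.2 units further apart.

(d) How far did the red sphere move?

1.4

The red sphere was near (1.1, 6.6) before and (0.9, 8.0) after, so it travelled √(0.2² + 1.4²) ≈ 1.4 units.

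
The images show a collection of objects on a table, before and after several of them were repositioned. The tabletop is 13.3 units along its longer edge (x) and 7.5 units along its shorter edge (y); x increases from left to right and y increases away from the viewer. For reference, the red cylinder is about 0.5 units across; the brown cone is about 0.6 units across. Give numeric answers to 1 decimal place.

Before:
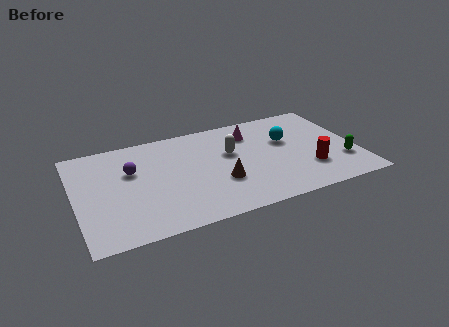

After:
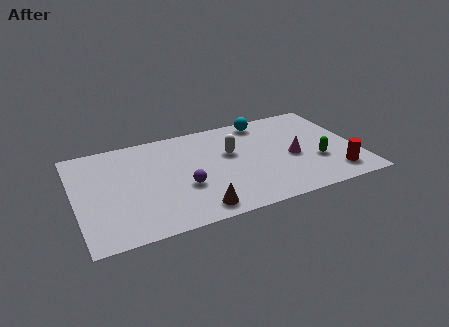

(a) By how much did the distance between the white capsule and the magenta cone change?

+1.5

They were about 1.6 units apart before and 3.1 after — 1.5 units further apart.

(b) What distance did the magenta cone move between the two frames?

3.0

The magenta cone was near (8.5, 5.8) before and (10.2, 3.3) after, so it travelled √(1.7² + 2.5²) ≈ 3.0 units.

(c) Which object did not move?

the white capsule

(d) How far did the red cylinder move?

1.4

From (10.9, 2.2) to (12.0, 1.4), the red cylinder covered √(1.1² + 0.8²) ≈ 1.4 units.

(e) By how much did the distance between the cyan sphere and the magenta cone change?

+1.5

They were about 1.9 units apart before and 3.4 after — 1.5 units further apart.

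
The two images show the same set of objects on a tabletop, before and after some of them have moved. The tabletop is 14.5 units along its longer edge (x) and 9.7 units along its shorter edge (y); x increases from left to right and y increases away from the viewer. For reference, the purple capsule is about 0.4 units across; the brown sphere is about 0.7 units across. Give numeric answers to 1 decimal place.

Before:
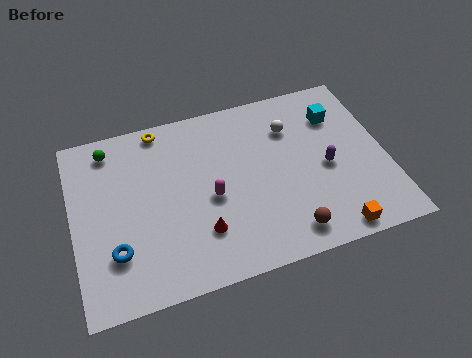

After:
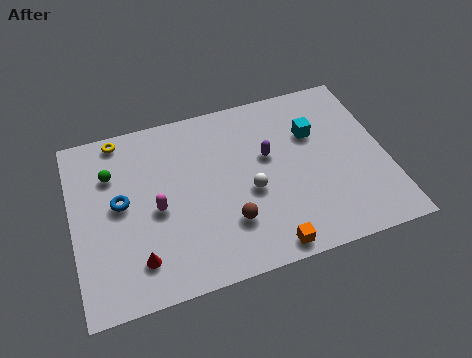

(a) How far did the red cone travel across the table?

3.0

From (5.7, 2.6) to (2.8, 2.0), the red cone covered √(2.9² + 0.6²) ≈ 3.0 units.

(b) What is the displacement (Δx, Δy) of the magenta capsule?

(-2.5, 0.1)

From the two frames, the magenta capsule sits at roughly (6.3, 4.3) before and (3.8, 4.4) after.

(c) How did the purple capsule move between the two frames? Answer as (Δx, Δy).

(-2.6, 1.4)

From the two frames, the purple capsule sits at roughly (11.7, 4.4) before and (9.1, 5.8) after.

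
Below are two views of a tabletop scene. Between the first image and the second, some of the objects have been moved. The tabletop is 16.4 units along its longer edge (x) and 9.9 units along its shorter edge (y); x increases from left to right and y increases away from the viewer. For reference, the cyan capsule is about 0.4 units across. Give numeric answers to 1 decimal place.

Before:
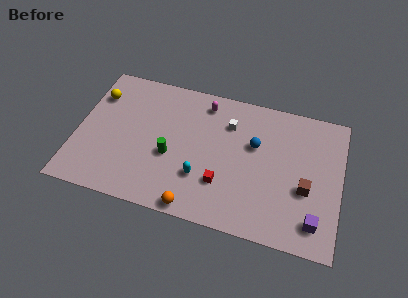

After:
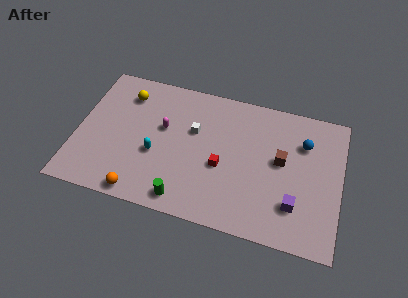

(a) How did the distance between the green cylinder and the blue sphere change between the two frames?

+3.6

The distance was about 5.6 in the first image and 9.2 in the second, so they moved 3.6 units further apart.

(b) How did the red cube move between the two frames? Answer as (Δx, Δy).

(-0.1, 1.2)

From the two frames, the red cube sits at roughly (9.2, 2.9) before and (9.1, 4.1) after.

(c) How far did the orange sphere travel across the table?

3.4

From (7.7, 0.8) to (4.3, 0.9), the orange sphere covered √(3.4² + 0.1²) ≈ 3.4 units.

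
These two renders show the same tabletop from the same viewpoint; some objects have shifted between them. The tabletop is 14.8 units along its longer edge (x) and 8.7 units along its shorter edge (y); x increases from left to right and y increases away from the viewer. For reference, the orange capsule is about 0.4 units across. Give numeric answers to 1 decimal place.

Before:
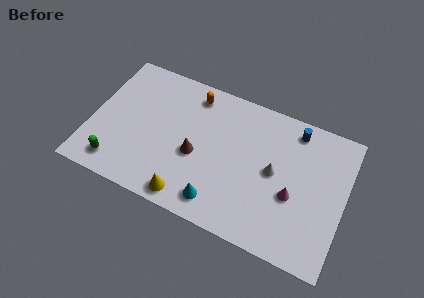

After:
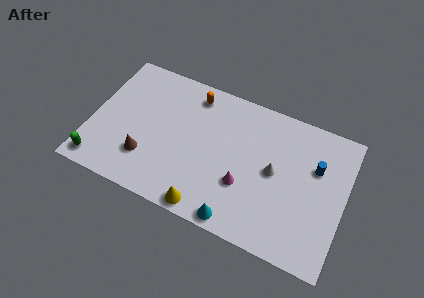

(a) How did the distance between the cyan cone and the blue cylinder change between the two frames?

-0.9

Before: roughly 7.2 units apart; after: 6.3. That's 0.9 units closer together.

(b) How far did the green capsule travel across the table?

1.0

From (1.8, 1.4) to (0.8, 1.1), the green capsule covered √(1.0² + 0.3²) ≈ 1.0 units.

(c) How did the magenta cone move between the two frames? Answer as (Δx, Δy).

(-2.8, -0.5)

The magenta cone started near (11.9, 3.5) and ended near (9.1, 3.0).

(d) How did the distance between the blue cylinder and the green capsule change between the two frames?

+1.5

Before: roughly 11.5 units apart; after: 13.0. That's 1.5 units further apart.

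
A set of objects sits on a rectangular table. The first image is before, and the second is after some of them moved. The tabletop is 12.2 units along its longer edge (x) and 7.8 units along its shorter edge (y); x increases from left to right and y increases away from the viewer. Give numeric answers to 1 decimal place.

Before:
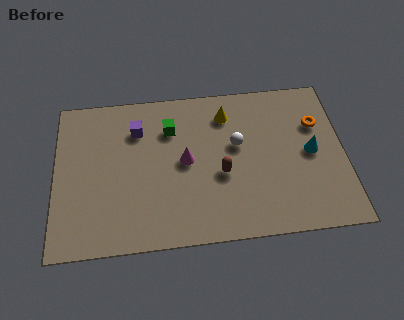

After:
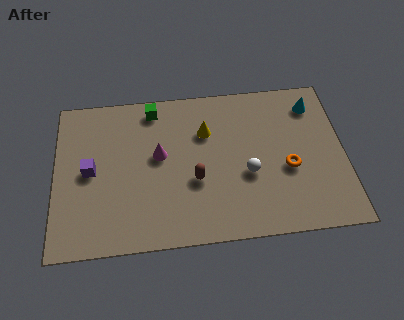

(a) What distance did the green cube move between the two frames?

1.3

The green cube moved from about (4.9, 5.7) to (4.2, 6.8), a distance of √(0.7² + 1.1²) ≈ 1.3.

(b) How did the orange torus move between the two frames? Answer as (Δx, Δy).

(-1.3, -2.1)

The orange torus was at about (11.1, 5.3) and moved to about (9.8, 3.2).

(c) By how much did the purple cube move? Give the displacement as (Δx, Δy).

(-2.0, -1.9)

From the two frames, the purple cube sits at roughly (3.5, 5.8) before and (1.5, 3.9) after.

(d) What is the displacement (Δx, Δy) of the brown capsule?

(-1.1, -0.2)

The brown capsule started near (7.0, 3.2) and ended near (5.9, 3.0).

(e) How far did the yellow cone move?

1.2

The yellow cone moved from about (7.3, 6.2) to (6.4, 5.4), a distance of √(0.9² + 0.8²) ≈ 1.2.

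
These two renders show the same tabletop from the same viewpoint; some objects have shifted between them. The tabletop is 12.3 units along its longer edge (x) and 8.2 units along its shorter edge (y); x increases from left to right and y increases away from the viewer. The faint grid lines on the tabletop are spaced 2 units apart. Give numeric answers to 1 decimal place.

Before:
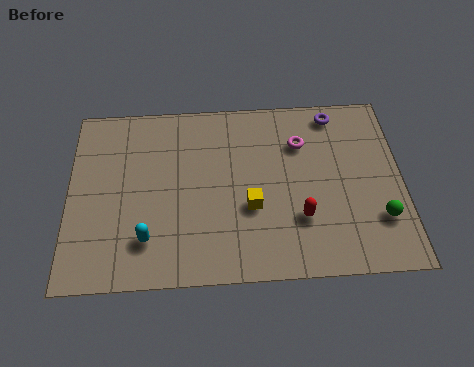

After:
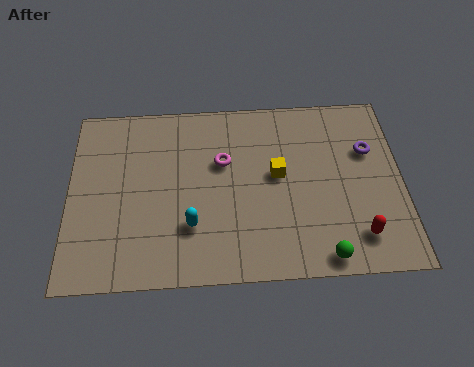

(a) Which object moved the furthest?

the magenta torus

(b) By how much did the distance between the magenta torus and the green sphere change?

+1.1

They were about 4.6 units apart before and 5.7 after — 1.1 units further apart.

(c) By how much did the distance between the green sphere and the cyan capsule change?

-3.4

Before: roughly 8.5 units apart; after: 5.1. That's 3.4 units closer together.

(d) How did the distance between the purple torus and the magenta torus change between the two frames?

+3.6

They were about 1.8 units apart before and 5.4 after — 3.6 units further apart.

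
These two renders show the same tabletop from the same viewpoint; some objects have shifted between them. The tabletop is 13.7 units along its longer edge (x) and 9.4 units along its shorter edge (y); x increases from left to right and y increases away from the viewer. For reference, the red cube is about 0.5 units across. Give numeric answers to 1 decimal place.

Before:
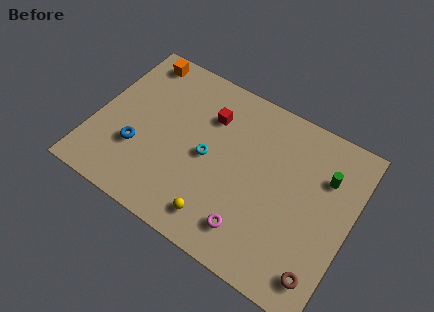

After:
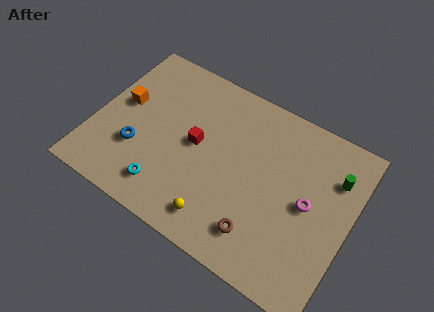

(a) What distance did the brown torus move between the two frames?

3.3

From (12.7, 1.5) to (9.4, 1.9), the brown torus covered √(3.3² + 0.4²) ≈ 3.3 units.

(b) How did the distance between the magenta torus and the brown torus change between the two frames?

-0.3

The distance was about 3.8 in the first image and 3.5 in the second, so they moved 0.3 units closer together.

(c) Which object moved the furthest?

the magenta torus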